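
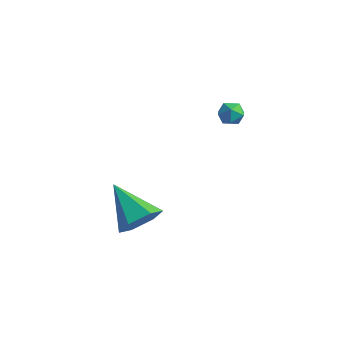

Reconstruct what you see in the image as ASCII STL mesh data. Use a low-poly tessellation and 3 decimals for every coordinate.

solid 
facet normal -0.923 0.146 0.356
outer loop
vertex 2.195 1.9 0.318
vertex 2.436 1.953 0.921
vertex 2.375 2.483 0.546
endloop
endfacet
facet normal -0.866 0.390 -0.313
outer loop
vertex 2.195 1.9 0.318
vertex 2.375 2.483 0.546
vertex 2.52 2.314 -0.066
endloop
endfacet
facet normal -0.667 -0.153 -0.729
outer loop
vertex 2.195 1.9 0.318
vertex 2.52 2.314 -0.066
vertex 2.67 1.68 -0.07
endloop
endfacet
facet normal -0.600 -0.733 -0.319
outer loop
vertex 2.195 1.9 0.318
vertex 2.67 1.68 -0.07
vertex 2.618 1.457 0.54
endloop
endfacet
facet normal -0.759 -0.548 0.351
outer loop
vertex 2.195 1.9 0.318
vertex 2.618 1.457 0.54
vertex 2.436 1.953 0.921
endloop
endfacet
facet normal -0.346 0.880 -0.325
outer loop
vertex 2.52 2.314 -0.066
vertex 2.375 2.483 0.546
vertex 2.962 2.623 0.3
endloop
endfacet
facet normal -0.439 0.485 0.756
outer loop
vertex 2.375 2.483 0.546
vertex 2.436 1.953 0.921
vertex 2.91 2.4 0.91
endloop
endfacet
facet normal -0.174 -0.639 0.749
outer loop
vertex 2.436 1.953 0.921
vertex 2.618 1.457 0.54
vertex 3.06 1.766 0.906
endloop
endfacet
facet normal 0.083 -0.938 -0.336
outer loop
vertex 2.618 1.457 0.54
vertex 2.67 1.68 -0.07
vertex 3.205 1.597 0.294
endloop
endfacet
facet normal -0.024 0.001 -1.000
outer loop
vertex 2.67 1.68 -0.07
vertex 2.52 2.314 -0.066
vertex 3.144 2.127 -0.081
endloop
endfacet
facet normal 0.600 0.733 0.319
outer loop
vertex 3.385 2.18 0.522
vertex 2.962 2.623 0.3
vertex 2.91 2.4 0.91
endloop
endfacet
facet normal 0.667 0.153 0.729
outer loop
vertex 3.385 2.18 0.522
vertex 2.91 2.4 0.91
vertex 3.06 1.766 0.906
endloop
endfacet
facet normal 0.866 -0.390 0.313
outer loop
vertex 3.385 2.18 0.522
vertex 3.06 1.766 0.906
vertex 3.205 1.597 0.294
endloop
endfacet
facet normal 0.923 -0.146 -0.356
outer loop
vertex 3.385 2.18 0.522
vertex 3.205 1.597 0.294
vertex 3.144 2.127 -0.081
endloop
endfacet
facet normal 0.759 0.548 -0.351
outer loop
vertex 3.385 2.18 0.522
vertex 3.144 2.127 -0.081
vertex 2.962 2.623 0.3
endloop
endfacet
facet normal -0.083 0.938 0.336
outer loop
vertex 2.91 2.4 0.91
vertex 2.962 2.623 0.3
vertex 2.375 2.483 0.546
endloop
endfacet
facet normal 0.024 -0.001 1.000
outer loop
vertex 3.06 1.766 0.906
vertex 2.91 2.4 0.91
vertex 2.436 1.953 0.921
endloop
endfacet
facet normal 0.346 -0.880 0.325
outer loop
vertex 3.205 1.597 0.294
vertex 3.06 1.766 0.906
vertex 2.618 1.457 0.54
endloop
endfacet
facet normal 0.439 -0.485 -0.756
outer loop
vertex 3.144 2.127 -0.081
vertex 3.205 1.597 0.294
vertex 2.67 1.68 -0.07
endloop
endfacet
facet normal 0.174 0.639 -0.749
outer loop
vertex 2.962 2.623 0.3
vertex 3.144 2.127 -0.081
vertex 2.52 2.314 -0.066
endloop
endfacet
facet normal 0.816 -0.068 -0.575
outer loop
vertex 3.645 -3.303 -2.582
vertex 3.059 -3.284 -3.416
vertex 3.411 -2.413 -3.02
endloop
endfacet
facet normal 0.186 0.473 0.861
outer loop
vertex 3.645 -3.303 -2.582
vertex 3.411 -2.413 -3.02
vertex 1.281 -3.136 -2.164
endloop
endfacet
facet normal 0.816 -0.068 -0.575
outer loop
vertex 3.411 -2.413 -3.02
vertex 3.059 -3.284 -3.416
vertex 2.825 -2.393 -3.854
endloop
endfacet
facet normal -0.244 0.950 0.194
outer loop
vertex 3.411 -2.413 -3.02
vertex 2.825 -2.393 -3.854
vertex 1.281 -3.136 -2.164
endloop
endfacet
facet normal 0.816 -0.068 -0.574
outer loop
vertex 2.825 -2.393 -3.854
vertex 3.059 -3.284 -3.416
vertex 2.473 -3.265 -4.251
endloop
endfacet
facet normal -0.737 0.503 -0.452
outer loop
vertex 2.825 -2.393 -3.854
vertex 2.473 -3.265 -4.251
vertex 1.281 -3.136 -2.164
endloop
endfacet
facet normal 0.816 -0.068 -0.574
outer loop
vertex 2.473 -3.265 -4.251
vertex 3.059 -3.284 -3.416
vertex 2.707 -4.156 -3.813
endloop
endfacet
facet normal -0.799 -0.421 -0.430
outer loop
vertex 2.473 -3.265 -4.251
vertex 2.707 -4.156 -3.813
vertex 1.281 -3.136 -2.164
endloop
endfacet
facet normal 0.816 -0.068 -0.574
outer loop
vertex 2.707 -4.156 -3.813
vertex 3.059 -3.284 -3.416
vertex 3.293 -4.175 -2.978
endloop
endfacet
facet normal -0.368 -0.899 0.238
outer loop
vertex 2.707 -4.156 -3.813
vertex 3.293 -4.175 -2.978
vertex 1.281 -3.136 -2.164
endloop
endfacet
facet normal 0.816 -0.068 -0.575
outer loop
vertex 3.293 -4.175 -2.978
vertex 3.059 -3.284 -3.416
vertex 3.645 -3.303 -2.582
endloop
endfacet
facet normal 0.124 -0.451 0.884
outer loop
vertex 3.293 -4.175 -2.978
vertex 3.645 -3.303 -2.582
vertex 1.281 -3.136 -2.164
endloop
endfacet

endsolid


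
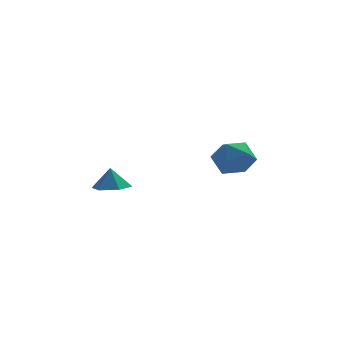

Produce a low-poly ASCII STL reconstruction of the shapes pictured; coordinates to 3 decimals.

solid 
facet normal 0.304 -0.245 0.921
outer loop
vertex 2.826 0.885 4.241
vertex 1.843 0.196 4.382
vertex 2.854 -0.281 3.922
endloop
endfacet
facet normal 0.862 -0.115 0.494
outer loop
vertex 2.826 0.885 4.241
vertex 2.854 -0.281 3.922
vertex 3.371 0.551 3.214
endloop
endfacet
facet normal 0.798 0.550 0.245
outer loop
vertex 2.826 0.885 4.241
vertex 3.371 0.551 3.214
vertex 2.68 1.543 3.237
endloop
endfacet
facet normal 0.202 0.832 0.516
outer loop
vertex 2.826 0.885 4.241
vertex 2.68 1.543 3.237
vertex 1.735 1.324 3.959
endloop
endfacet
facet normal -0.105 0.340 0.934
outer loop
vertex 2.826 0.885 4.241
vertex 1.735 1.324 3.959
vertex 1.843 0.196 4.382
endloop
endfacet
facet normal 0.825 -0.563 -0.059
outer loop
vertex 3.371 0.551 3.214
vertex 2.854 -0.281 3.922
vertex 2.725 -0.344 2.721
endloop
endfacet
facet normal -0.078 -0.773 0.630
outer loop
vertex 2.854 -0.281 3.922
vertex 1.843 0.196 4.382
vertex 1.78 -0.563 3.443
endloop
endfacet
facet normal -0.738 0.174 0.652
outer loop
vertex 1.843 0.196 4.382
vertex 1.735 1.324 3.959
vertex 1.089 0.429 3.466
endloop
endfacet
facet normal -0.244 0.970 -0.025
outer loop
vertex 1.735 1.324 3.959
vertex 2.68 1.543 3.237
vertex 1.606 1.261 2.758
endloop
endfacet
facet normal 0.722 0.514 -0.464
outer loop
vertex 2.68 1.543 3.237
vertex 3.371 0.551 3.214
vertex 2.617 0.784 2.298
endloop
endfacet
facet normal -0.202 -0.832 -0.516
outer loop
vertex 1.634 0.095 2.439
vertex 2.725 -0.344 2.721
vertex 1.78 -0.563 3.443
endloop
endfacet
facet normal -0.798 -0.550 -0.245
outer loop
vertex 1.634 0.095 2.439
vertex 1.78 -0.563 3.443
vertex 1.089 0.429 3.466
endloop
endfacet
facet normal -0.862 0.115 -0.494
outer loop
vertex 1.634 0.095 2.439
vertex 1.089 0.429 3.466
vertex 1.606 1.261 2.758
endloop
endfacet
facet normal -0.304 0.245 -0.921
outer loop
vertex 1.634 0.095 2.439
vertex 1.606 1.261 2.758
vertex 2.617 0.784 2.298
endloop
endfacet
facet normal 0.105 -0.340 -0.934
outer loop
vertex 1.634 0.095 2.439
vertex 2.617 0.784 2.298
vertex 2.725 -0.344 2.721
endloop
endfacet
facet normal 0.244 -0.970 0.025
outer loop
vertex 1.78 -0.563 3.443
vertex 2.725 -0.344 2.721
vertex 2.854 -0.281 3.922
endloop
endfacet
facet normal -0.722 -0.514 0.464
outer loop
vertex 1.089 0.429 3.466
vertex 1.78 -0.563 3.443
vertex 1.843 0.196 4.382
endloop
endfacet
facet normal -0.825 0.563 0.059
outer loop
vertex 1.606 1.261 2.758
vertex 1.089 0.429 3.466
vertex 1.735 1.324 3.959
endloop
endfacet
facet normal 0.078 0.773 -0.630
outer loop
vertex 2.617 0.784 2.298
vertex 1.606 1.261 2.758
vertex 2.68 1.543 3.237
endloop
endfacet
facet normal 0.738 -0.174 -0.652
outer loop
vertex 2.725 -0.344 2.721
vertex 2.617 0.784 2.298
vertex 3.371 0.551 3.214
endloop
endfacet
facet normal 0.063 -0.155 -0.986
outer loop
vertex -2.766 -2.957 2.78
vertex -3.713 -2.821 2.698
vertex -3.113 -2.076 2.619
endloop
endfacet
facet normal 0.724 0.389 0.569
outer loop
vertex -2.766 -2.957 2.78
vertex -3.113 -2.076 2.619
vertex -3.787 -2.639 3.862
endloop
endfacet
facet normal 0.062 -0.155 -0.986
outer loop
vertex -3.113 -2.076 2.619
vertex -3.713 -2.821 2.698
vertex -4.06 -1.941 2.538
endloop
endfacet
facet normal 0.088 0.889 0.450
outer loop
vertex -3.113 -2.076 2.619
vertex -4.06 -1.941 2.538
vertex -3.787 -2.639 3.862
endloop
endfacet
facet normal 0.062 -0.155 -0.986
outer loop
vertex -4.06 -1.941 2.538
vertex -3.713 -2.821 2.698
vertex -4.66 -2.686 2.617
endloop
endfacet
facet normal -0.672 0.589 0.449
outer loop
vertex -4.06 -1.941 2.538
vertex -4.66 -2.686 2.617
vertex -3.787 -2.639 3.862
endloop
endfacet
facet normal 0.062 -0.155 -0.986
outer loop
vertex -4.66 -2.686 2.617
vertex -3.713 -2.821 2.698
vertex -4.313 -3.567 2.777
endloop
endfacet
facet normal -0.797 -0.211 0.567
outer loop
vertex -4.66 -2.686 2.617
vertex -4.313 -3.567 2.777
vertex -3.787 -2.639 3.862
endloop
endfacet
facet normal 0.063 -0.155 -0.986
outer loop
vertex -4.313 -3.567 2.777
vertex -3.713 -2.821 2.698
vertex -3.366 -3.702 2.859
endloop
endfacet
facet normal -0.161 -0.710 0.685
outer loop
vertex -4.313 -3.567 2.777
vertex -3.366 -3.702 2.859
vertex -3.787 -2.639 3.862
endloop
endfacet
facet normal 0.063 -0.155 -0.986
outer loop
vertex -3.366 -3.702 2.859
vertex -3.713 -2.821 2.698
vertex -2.766 -2.957 2.78
endloop
endfacet
facet normal 0.600 -0.410 0.687
outer loop
vertex -3.366 -3.702 2.859
vertex -2.766 -2.957 2.78
vertex -3.787 -2.639 3.862
endloop
endfacet

endsolid


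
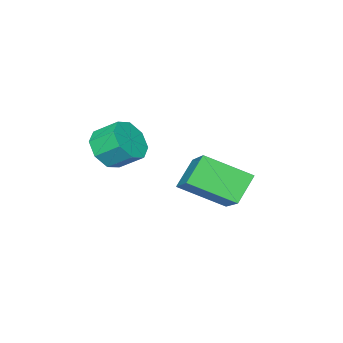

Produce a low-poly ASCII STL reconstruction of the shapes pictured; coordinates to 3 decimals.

solid 
facet normal -0.687 -0.063 0.724
outer loop
vertex -0.663 2.538 0.142
vertex -1.623 3.82 -0.656
vertex -1.635 1.162 -0.9
endloop
endfacet
facet normal 0.537 -0.717 0.446
outer loop
vertex -0.797 1.24 -1.784
vertex -0.663 2.538 0.142
vertex -1.635 1.162 -0.9
endloop
endfacet
facet normal -0.687 -0.063 0.724
outer loop
vertex -1.635 1.162 -0.9
vertex -1.623 3.82 -0.656
vertex -2.595 2.445 -1.698
endloop
endfacet
facet normal -0.491 -0.694 -0.526
outer loop
vertex -2.595 2.445 -1.698
vertex -0.797 1.24 -1.784
vertex -1.635 1.162 -0.9
endloop
endfacet
facet normal 0.490 0.695 0.526
outer loop
vertex -0.663 2.538 0.142
vertex -0.785 3.898 -1.54
vertex -1.623 3.82 -0.656
endloop
endfacet
facet normal 0.536 -0.717 0.446
outer loop
vertex 0.175 2.615 -0.742
vertex -0.663 2.538 0.142
vertex -0.797 1.24 -1.784
endloop
endfacet
facet normal 0.491 0.694 0.526
outer loop
vertex 0.175 2.615 -0.742
vertex -0.785 3.898 -1.54
vertex -0.663 2.538 0.142
endloop
endfacet
facet normal -0.537 0.717 -0.445
outer loop
vertex -1.623 3.82 -0.656
vertex -0.785 3.898 -1.54
vertex -2.595 2.445 -1.698
endloop
endfacet
facet normal -0.491 -0.695 -0.526
outer loop
vertex -1.757 2.522 -2.582
vertex -0.797 1.24 -1.784
vertex -2.595 2.445 -1.698
endloop
endfacet
facet normal -0.536 0.717 -0.446
outer loop
vertex -2.595 2.445 -1.698
vertex -0.785 3.898 -1.54
vertex -1.757 2.522 -2.582
endloop
endfacet
facet normal 0.687 0.063 -0.724
outer loop
vertex -1.757 2.522 -2.582
vertex 0.175 2.615 -0.742
vertex -0.797 1.24 -1.784
endloop
endfacet
facet normal 0.687 0.063 -0.724
outer loop
vertex -0.785 3.898 -1.54
vertex 0.175 2.615 -0.742
vertex -1.757 2.522 -2.582
endloop
endfacet
facet normal 0.323 -0.753 -0.573
outer loop
vertex 0.697 -0.346 -0.902
vertex 0.218 -0.882 -0.468
vertex 0.108 -0.408 -1.153
endloop
endfacet
facet normal 0.239 0.650 -0.721
outer loop
vertex 0.697 -0.346 -0.902
vertex 0.108 -0.408 -1.153
vertex 0.36 0.438 -0.307
endloop
endfacet
facet normal 0.238 0.650 -0.721
outer loop
vertex 0.36 0.438 -0.307
vertex 0.108 -0.408 -1.153
vertex -0.229 0.375 -0.558
endloop
endfacet
facet normal -0.324 0.753 0.572
outer loop
vertex 0.36 0.438 -0.307
vertex -0.229 0.375 -0.558
vertex -0.118 -0.098 0.128
endloop
endfacet
facet normal 0.325 -0.753 -0.573
outer loop
vertex 0.108 -0.408 -1.153
vertex 0.218 -0.882 -0.468
vertex -0.416 -0.749 -1.002
endloop
endfacet
facet normal -0.480 0.390 -0.786
outer loop
vertex 0.108 -0.408 -1.153
vertex -0.416 -0.749 -1.002
vertex -0.229 0.375 -0.558
endloop
endfacet
facet normal -0.480 0.390 -0.786
outer loop
vertex -0.229 0.375 -0.558
vertex -0.416 -0.749 -1.002
vertex -0.753 0.035 -0.407
endloop
endfacet
facet normal -0.324 0.754 0.572
outer loop
vertex -0.229 0.375 -0.558
vertex -0.753 0.035 -0.407
vertex -0.118 -0.098 0.128
endloop
endfacet
facet normal 0.324 -0.754 -0.572
outer loop
vertex -0.416 -0.749 -1.002
vertex 0.218 -0.882 -0.468
vertex -0.569 -1.167 -0.538
endloop
endfacet
facet normal -0.916 -0.098 -0.390
outer loop
vertex -0.416 -0.749 -1.002
vertex -0.569 -1.167 -0.538
vertex -0.753 0.035 -0.407
endloop
endfacet
facet normal -0.916 -0.098 -0.388
outer loop
vertex -0.753 0.035 -0.407
vertex -0.569 -1.167 -0.538
vertex -0.905 -0.383 0.057
endloop
endfacet
facet normal -0.324 0.753 0.572
outer loop
vertex -0.753 0.035 -0.407
vertex -0.905 -0.383 0.057
vertex -0.118 -0.098 0.128
endloop
endfacet
facet normal 0.324 -0.753 -0.572
outer loop
vertex -0.569 -1.167 -0.538
vertex 0.218 -0.882 -0.468
vertex -0.26 -1.418 -0.033
endloop
endfacet
facet normal -0.815 -0.529 0.236
outer loop
vertex -0.569 -1.167 -0.538
vertex -0.26 -1.418 -0.033
vertex -0.905 -0.383 0.057
endloop
endfacet
facet normal -0.816 -0.529 0.235
outer loop
vertex -0.905 -0.383 0.057
vertex -0.26 -1.418 -0.033
vertex -0.597 -0.634 0.562
endloop
endfacet
facet normal -0.324 0.753 0.572
outer loop
vertex -0.905 -0.383 0.057
vertex -0.597 -0.634 0.562
vertex -0.118 -0.098 0.128
endloop
endfacet
facet normal 0.324 -0.753 -0.572
outer loop
vertex -0.26 -1.418 -0.033
vertex 0.218 -0.882 -0.468
vertex 0.329 -1.355 0.218
endloop
endfacet
facet normal -0.238 -0.650 0.722
outer loop
vertex -0.26 -1.418 -0.033
vertex 0.329 -1.355 0.218
vertex -0.597 -0.634 0.562
endloop
endfacet
facet normal -0.239 -0.651 0.721
outer loop
vertex -0.597 -0.634 0.562
vertex 0.329 -1.355 0.218
vertex -0.008 -0.572 0.813
endloop
endfacet
facet normal -0.323 0.753 0.573
outer loop
vertex -0.597 -0.634 0.562
vertex -0.008 -0.572 0.813
vertex -0.118 -0.098 0.128
endloop
endfacet
facet normal 0.324 -0.754 -0.572
outer loop
vertex 0.329 -1.355 0.218
vertex 0.218 -0.882 -0.468
vertex 0.853 -1.015 0.067
endloop
endfacet
facet normal 0.480 -0.391 0.786
outer loop
vertex 0.329 -1.355 0.218
vertex 0.853 -1.015 0.067
vertex -0.008 -0.572 0.813
endloop
endfacet
facet normal 0.480 -0.390 0.786
outer loop
vertex -0.008 -0.572 0.813
vertex 0.853 -1.015 0.067
vertex 0.516 -0.231 0.662
endloop
endfacet
facet normal -0.325 0.753 0.573
outer loop
vertex -0.008 -0.572 0.813
vertex 0.516 -0.231 0.662
vertex -0.118 -0.098 0.128
endloop
endfacet
facet normal 0.324 -0.753 -0.572
outer loop
vertex 0.853 -1.015 0.067
vertex 0.218 -0.882 -0.468
vertex 1.005 -0.597 -0.397
endloop
endfacet
facet normal 0.916 0.099 0.389
outer loop
vertex 0.853 -1.015 0.067
vertex 1.005 -0.597 -0.397
vertex 0.516 -0.231 0.662
endloop
endfacet
facet normal 0.916 0.097 0.389
outer loop
vertex 0.516 -0.231 0.662
vertex 1.005 -0.597 -0.397
vertex 0.669 0.187 0.198
endloop
endfacet
facet normal -0.324 0.754 0.572
outer loop
vertex 0.516 -0.231 0.662
vertex 0.669 0.187 0.198
vertex -0.118 -0.098 0.128
endloop
endfacet
facet normal 0.324 -0.753 -0.572
outer loop
vertex 1.005 -0.597 -0.397
vertex 0.218 -0.882 -0.468
vertex 0.697 -0.346 -0.902
endloop
endfacet
facet normal 0.816 0.528 -0.235
outer loop
vertex 1.005 -0.597 -0.397
vertex 0.697 -0.346 -0.902
vertex 0.669 0.187 0.198
endloop
endfacet
facet normal 0.815 0.529 -0.236
outer loop
vertex 0.669 0.187 0.198
vertex 0.697 -0.346 -0.902
vertex 0.36 0.438 -0.307
endloop
endfacet
facet normal -0.324 0.753 0.572
outer loop
vertex 0.669 0.187 0.198
vertex 0.36 0.438 -0.307
vertex -0.118 -0.098 0.128
endloop
endfacet

endsolid


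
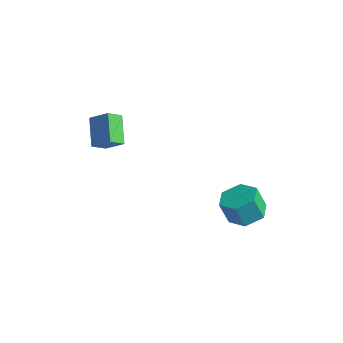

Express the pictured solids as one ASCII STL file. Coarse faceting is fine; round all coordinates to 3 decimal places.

solid 
facet normal -0.764 -0.308 -0.567
outer loop
vertex -2.121 -1.3 3.073
vertex -3.274 -0.452 4.164
vertex -2.038 -0.449 2.499
endloop
endfacet
facet normal 0.641 -0.471 -0.606
outer loop
vertex -1.046 -0.048 3.236
vertex -2.121 -1.3 3.073
vertex -2.038 -0.449 2.499
endloop
endfacet
facet normal -0.763 -0.309 -0.567
outer loop
vertex -2.038 -0.449 2.499
vertex -3.274 -0.452 4.164
vertex -3.192 0.399 3.59
endloop
endfacet
facet normal 0.080 0.826 -0.557
outer loop
vertex -3.192 0.399 3.59
vertex -1.046 -0.048 3.236
vertex -2.038 -0.449 2.499
endloop
endfacet
facet normal -0.080 -0.826 0.558
outer loop
vertex -2.121 -1.3 3.073
vertex -2.282 -0.051 4.901
vertex -3.274 -0.452 4.164
endloop
endfacet
facet normal 0.640 -0.471 -0.607
outer loop
vertex -1.128 -0.899 3.81
vertex -2.121 -1.3 3.073
vertex -1.046 -0.048 3.236
endloop
endfacet
facet normal -0.080 -0.826 0.558
outer loop
vertex -1.128 -0.899 3.81
vertex -2.282 -0.051 4.901
vertex -2.121 -1.3 3.073
endloop
endfacet
facet normal -0.641 0.471 0.606
outer loop
vertex -3.274 -0.452 4.164
vertex -2.282 -0.051 4.901
vertex -3.192 0.399 3.59
endloop
endfacet
facet normal 0.080 0.826 -0.558
outer loop
vertex -2.199 0.8 4.327
vertex -1.046 -0.048 3.236
vertex -3.192 0.399 3.59
endloop
endfacet
facet normal -0.640 0.471 0.606
outer loop
vertex -3.192 0.399 3.59
vertex -2.282 -0.051 4.901
vertex -2.199 0.8 4.327
endloop
endfacet
facet normal 0.764 0.309 0.567
outer loop
vertex -2.199 0.8 4.327
vertex -1.128 -0.899 3.81
vertex -1.046 -0.048 3.236
endloop
endfacet
facet normal 0.763 0.308 0.568
outer loop
vertex -2.282 -0.051 4.901
vertex -1.128 -0.899 3.81
vertex -2.199 0.8 4.327
endloop
endfacet
facet normal 0.220 0.270 -0.938
outer loop
vertex 5.168 3.76 -0.841
vertex 4.131 3.638 -1.119
vertex 4.486 4.594 -0.761
endloop
endfacet
facet normal 0.744 0.576 0.340
outer loop
vertex 5.168 3.76 -0.841
vertex 4.486 4.594 -0.761
vertex 4.845 3.363 0.537
endloop
endfacet
facet normal 0.744 0.576 0.340
outer loop
vertex 4.845 3.363 0.537
vertex 4.486 4.594 -0.761
vertex 4.163 4.197 0.617
endloop
endfacet
facet normal -0.220 -0.270 0.937
outer loop
vertex 4.845 3.363 0.537
vertex 4.163 4.197 0.617
vertex 3.809 3.242 0.259
endloop
endfacet
facet normal 0.220 0.270 -0.938
outer loop
vertex 4.486 4.594 -0.761
vertex 4.131 3.638 -1.119
vertex 3.449 4.472 -1.039
endloop
endfacet
facet normal -0.175 0.956 0.234
outer loop
vertex 4.486 4.594 -0.761
vertex 3.449 4.472 -1.039
vertex 4.163 4.197 0.617
endloop
endfacet
facet normal -0.175 0.956 0.234
outer loop
vertex 4.163 4.197 0.617
vertex 3.449 4.472 -1.039
vertex 3.127 4.075 0.34
endloop
endfacet
facet normal -0.219 -0.270 0.938
outer loop
vertex 4.163 4.197 0.617
vertex 3.127 4.075 0.34
vertex 3.809 3.242 0.259
endloop
endfacet
facet normal 0.220 0.270 -0.937
outer loop
vertex 3.449 4.472 -1.039
vertex 4.131 3.638 -1.119
vertex 3.095 3.517 -1.397
endloop
endfacet
facet normal -0.919 0.380 -0.105
outer loop
vertex 3.449 4.472 -1.039
vertex 3.095 3.517 -1.397
vertex 3.127 4.075 0.34
endloop
endfacet
facet normal -0.918 0.381 -0.106
outer loop
vertex 3.127 4.075 0.34
vertex 3.095 3.517 -1.397
vertex 2.772 3.12 -0.019
endloop
endfacet
facet normal -0.219 -0.271 0.937
outer loop
vertex 3.127 4.075 0.34
vertex 2.772 3.12 -0.019
vertex 3.809 3.242 0.259
endloop
endfacet
facet normal 0.220 0.270 -0.937
outer loop
vertex 3.095 3.517 -1.397
vertex 4.131 3.638 -1.119
vertex 3.777 2.683 -1.477
endloop
endfacet
facet normal -0.744 -0.576 -0.340
outer loop
vertex 3.095 3.517 -1.397
vertex 3.777 2.683 -1.477
vertex 2.772 3.12 -0.019
endloop
endfacet
facet normal -0.744 -0.576 -0.340
outer loop
vertex 2.772 3.12 -0.019
vertex 3.777 2.683 -1.477
vertex 3.454 2.286 -0.099
endloop
endfacet
facet normal -0.220 -0.270 0.938
outer loop
vertex 2.772 3.12 -0.019
vertex 3.454 2.286 -0.099
vertex 3.809 3.242 0.259
endloop
endfacet
facet normal 0.219 0.270 -0.938
outer loop
vertex 3.777 2.683 -1.477
vertex 4.131 3.638 -1.119
vertex 4.813 2.805 -1.2
endloop
endfacet
facet normal 0.175 -0.956 -0.234
outer loop
vertex 3.777 2.683 -1.477
vertex 4.813 2.805 -1.2
vertex 3.454 2.286 -0.099
endloop
endfacet
facet normal 0.175 -0.956 -0.234
outer loop
vertex 3.454 2.286 -0.099
vertex 4.813 2.805 -1.2
vertex 4.491 2.408 0.179
endloop
endfacet
facet normal -0.220 -0.270 0.938
outer loop
vertex 3.454 2.286 -0.099
vertex 4.491 2.408 0.179
vertex 3.809 3.242 0.259
endloop
endfacet
facet normal 0.219 0.271 -0.937
outer loop
vertex 4.813 2.805 -1.2
vertex 4.131 3.638 -1.119
vertex 5.168 3.76 -0.841
endloop
endfacet
facet normal 0.919 -0.381 0.105
outer loop
vertex 4.813 2.805 -1.2
vertex 5.168 3.76 -0.841
vertex 4.491 2.408 0.179
endloop
endfacet
facet normal 0.919 -0.380 0.106
outer loop
vertex 4.491 2.408 0.179
vertex 5.168 3.76 -0.841
vertex 4.845 3.363 0.537
endloop
endfacet
facet normal -0.220 -0.270 0.937
outer loop
vertex 4.491 2.408 0.179
vertex 4.845 3.363 0.537
vertex 3.809 3.242 0.259
endloop
endfacet

endsolid


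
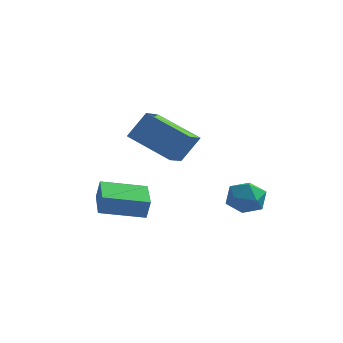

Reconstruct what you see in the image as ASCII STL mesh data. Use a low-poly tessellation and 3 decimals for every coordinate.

solid 
facet normal -0.992 0.117 0.047
outer loop
vertex 2.489 -0.571 -2.296
vertex 2.383 -1.399 -2.464
vertex 2.453 -1.133 -1.658
endloop
endfacet
facet normal -0.660 0.582 0.476
outer loop
vertex 2.489 -0.571 -2.296
vertex 2.453 -1.133 -1.658
vertex 3.025 -0.502 -1.637
endloop
endfacet
facet normal -0.217 0.973 0.075
outer loop
vertex 2.489 -0.571 -2.296
vertex 3.025 -0.502 -1.637
vertex 3.307 -0.378 -2.431
endloop
endfacet
facet normal -0.276 0.751 -0.600
outer loop
vertex 2.489 -0.571 -2.296
vertex 3.307 -0.378 -2.431
vertex 2.911 -0.932 -2.942
endloop
endfacet
facet normal -0.755 0.222 -0.617
outer loop
vertex 2.489 -0.571 -2.296
vertex 2.911 -0.932 -2.942
vertex 2.383 -1.399 -2.464
endloop
endfacet
facet normal -0.266 0.210 0.941
outer loop
vertex 3.025 -0.502 -1.637
vertex 2.453 -1.133 -1.658
vertex 3.249 -1.288 -1.398
endloop
endfacet
facet normal -0.803 -0.541 0.248
outer loop
vertex 2.453 -1.133 -1.658
vertex 2.383 -1.399 -2.464
vertex 2.853 -1.842 -1.909
endloop
endfacet
facet normal -0.421 -0.372 -0.828
outer loop
vertex 2.383 -1.399 -2.464
vertex 2.911 -0.932 -2.942
vertex 3.135 -1.718 -2.703
endloop
endfacet
facet normal 0.355 0.484 -0.800
outer loop
vertex 2.911 -0.932 -2.942
vertex 3.307 -0.378 -2.431
vertex 3.707 -1.087 -2.682
endloop
endfacet
facet normal 0.451 0.844 0.292
outer loop
vertex 3.307 -0.378 -2.431
vertex 3.025 -0.502 -1.637
vertex 3.777 -0.821 -1.876
endloop
endfacet
facet normal 0.276 -0.751 0.600
outer loop
vertex 3.671 -1.649 -2.044
vertex 3.249 -1.288 -1.398
vertex 2.853 -1.842 -1.909
endloop
endfacet
facet normal 0.217 -0.973 -0.075
outer loop
vertex 3.671 -1.649 -2.044
vertex 2.853 -1.842 -1.909
vertex 3.135 -1.718 -2.703
endloop
endfacet
facet normal 0.660 -0.582 -0.476
outer loop
vertex 3.671 -1.649 -2.044
vertex 3.135 -1.718 -2.703
vertex 3.707 -1.087 -2.682
endloop
endfacet
facet normal 0.992 -0.117 -0.047
outer loop
vertex 3.671 -1.649 -2.044
vertex 3.707 -1.087 -2.682
vertex 3.777 -0.821 -1.876
endloop
endfacet
facet normal 0.755 -0.222 0.617
outer loop
vertex 3.671 -1.649 -2.044
vertex 3.777 -0.821 -1.876
vertex 3.249 -1.288 -1.398
endloop
endfacet
facet normal -0.355 -0.484 0.800
outer loop
vertex 2.853 -1.842 -1.909
vertex 3.249 -1.288 -1.398
vertex 2.453 -1.133 -1.658
endloop
endfacet
facet normal -0.451 -0.844 -0.292
outer loop
vertex 3.135 -1.718 -2.703
vertex 2.853 -1.842 -1.909
vertex 2.383 -1.399 -2.464
endloop
endfacet
facet normal 0.266 -0.210 -0.941
outer loop
vertex 3.707 -1.087 -2.682
vertex 3.135 -1.718 -2.703
vertex 2.911 -0.932 -2.942
endloop
endfacet
facet normal 0.803 0.541 -0.248
outer loop
vertex 3.777 -0.821 -1.876
vertex 3.707 -1.087 -2.682
vertex 3.307 -0.378 -2.431
endloop
endfacet
facet normal 0.421 0.372 0.828
outer loop
vertex 3.249 -1.288 -1.398
vertex 3.777 -0.821 -1.876
vertex 3.025 -0.502 -1.637
endloop
endfacet
facet normal -0.455 -0.315 -0.832
outer loop
vertex -1.29 -2.018 0.752
vertex -1.274 -0.843 0.298
vertex 0.543 -2.379 -0.114
endloop
endfacet
facet normal -0.014 -0.933 0.360
outer loop
vertex 1.154 -1.957 1.002
vertex -1.29 -2.018 0.752
vertex 0.543 -2.379 -0.114
endloop
endfacet
facet normal -0.455 -0.315 -0.833
outer loop
vertex 0.543 -2.379 -0.114
vertex -1.274 -0.843 0.298
vertex 0.56 -1.204 -0.568
endloop
endfacet
facet normal 0.890 -0.176 -0.421
outer loop
vertex 0.56 -1.204 -0.568
vertex 1.154 -1.957 1.002
vertex 0.543 -2.379 -0.114
endloop
endfacet
facet normal -0.890 0.175 0.421
outer loop
vertex -1.29 -2.018 0.752
vertex -0.663 -0.421 1.414
vertex -1.274 -0.843 0.298
endloop
endfacet
facet normal -0.014 -0.933 0.360
outer loop
vertex -0.68 -1.596 1.868
vertex -1.29 -2.018 0.752
vertex 1.154 -1.957 1.002
endloop
endfacet
facet normal -0.890 0.175 0.420
outer loop
vertex -0.68 -1.596 1.868
vertex -0.663 -0.421 1.414
vertex -1.29 -2.018 0.752
endloop
endfacet
facet normal 0.014 0.933 -0.360
outer loop
vertex -1.274 -0.843 0.298
vertex -0.663 -0.421 1.414
vertex 0.56 -1.204 -0.568
endloop
endfacet
facet normal 0.890 -0.175 -0.421
outer loop
vertex 1.17 -0.782 0.548
vertex 1.154 -1.957 1.002
vertex 0.56 -1.204 -0.568
endloop
endfacet
facet normal 0.014 0.933 -0.360
outer loop
vertex 0.56 -1.204 -0.568
vertex -0.663 -0.421 1.414
vertex 1.17 -0.782 0.548
endloop
endfacet
facet normal 0.455 0.316 0.833
outer loop
vertex 1.17 -0.782 0.548
vertex -0.68 -1.596 1.868
vertex 1.154 -1.957 1.002
endloop
endfacet
facet normal 0.455 0.315 0.833
outer loop
vertex -0.663 -0.421 1.414
vertex -0.68 -1.596 1.868
vertex 1.17 -0.782 0.548
endloop
endfacet
facet normal -0.879 -0.439 0.184
outer loop
vertex -1.548 -3.864 -1.751
vertex -2.22 -2.436 -1.556
vertex -1.732 -3.839 -2.571
endloop
endfacet
facet normal 0.423 -0.898 -0.122
outer loop
vertex -0.14 -3.044 -2.904
vertex -1.548 -3.864 -1.751
vertex -1.732 -3.839 -2.571
endloop
endfacet
facet normal -0.879 -0.439 0.184
outer loop
vertex -1.732 -3.839 -2.571
vertex -2.22 -2.436 -1.556
vertex -2.404 -2.411 -2.376
endloop
endfacet
facet normal -0.219 0.030 -0.975
outer loop
vertex -2.404 -2.411 -2.376
vertex -0.14 -3.044 -2.904
vertex -1.732 -3.839 -2.571
endloop
endfacet
facet normal 0.219 -0.030 0.975
outer loop
vertex -1.548 -3.864 -1.751
vertex -0.628 -1.641 -1.889
vertex -2.22 -2.436 -1.556
endloop
endfacet
facet normal 0.423 -0.898 -0.122
outer loop
vertex 0.044 -3.069 -2.084
vertex -1.548 -3.864 -1.751
vertex -0.14 -3.044 -2.904
endloop
endfacet
facet normal 0.219 -0.030 0.975
outer loop
vertex 0.044 -3.069 -2.084
vertex -0.628 -1.641 -1.889
vertex -1.548 -3.864 -1.751
endloop
endfacet
facet normal -0.423 0.898 0.122
outer loop
vertex -2.22 -2.436 -1.556
vertex -0.628 -1.641 -1.889
vertex -2.404 -2.411 -2.376
endloop
endfacet
facet normal -0.219 0.030 -0.975
outer loop
vertex -0.812 -1.616 -2.709
vertex -0.14 -3.044 -2.904
vertex -2.404 -2.411 -2.376
endloop
endfacet
facet normal -0.423 0.898 0.122
outer loop
vertex -2.404 -2.411 -2.376
vertex -0.628 -1.641 -1.889
vertex -0.812 -1.616 -2.709
endloop
endfacet
facet normal 0.879 0.439 -0.184
outer loop
vertex -0.812 -1.616 -2.709
vertex 0.044 -3.069 -2.084
vertex -0.14 -3.044 -2.904
endloop
endfacet
facet normal 0.879 0.439 -0.184
outer loop
vertex -0.628 -1.641 -1.889
vertex 0.044 -3.069 -2.084
vertex -0.812 -1.616 -2.709
endloop
endfacet

endsolid


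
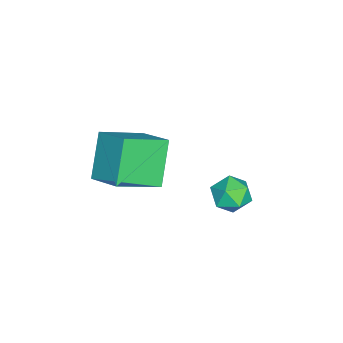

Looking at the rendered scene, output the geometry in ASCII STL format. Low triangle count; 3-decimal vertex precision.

solid 
facet normal -0.620 -0.029 0.784
outer loop
vertex 1.707 -1.448 -1.435
vertex 2.364 -0.486 -0.88
vertex 0.752 -0.382 -2.15
endloop
endfacet
facet normal -0.509 -0.745 -0.431
outer loop
vertex 1.756 -0.334 -3.42
vertex 1.707 -1.448 -1.435
vertex 0.752 -0.382 -2.15
endloop
endfacet
facet normal -0.620 -0.030 0.784
outer loop
vertex 0.752 -0.382 -2.15
vertex 2.364 -0.486 -0.88
vertex 1.408 0.579 -1.595
endloop
endfacet
facet normal -0.597 0.666 -0.447
outer loop
vertex 1.408 0.579 -1.595
vertex 1.756 -0.334 -3.42
vertex 0.752 -0.382 -2.15
endloop
endfacet
facet normal 0.597 -0.666 0.447
outer loop
vertex 1.707 -1.448 -1.435
vertex 3.368 -0.438 -2.15
vertex 2.364 -0.486 -0.88
endloop
endfacet
facet normal -0.508 -0.746 -0.431
outer loop
vertex 2.712 -1.399 -2.705
vertex 1.707 -1.448 -1.435
vertex 1.756 -0.334 -3.42
endloop
endfacet
facet normal 0.597 -0.666 0.447
outer loop
vertex 2.712 -1.399 -2.705
vertex 3.368 -0.438 -2.15
vertex 1.707 -1.448 -1.435
endloop
endfacet
facet normal 0.509 0.746 0.430
outer loop
vertex 2.364 -0.486 -0.88
vertex 3.368 -0.438 -2.15
vertex 1.408 0.579 -1.595
endloop
endfacet
facet normal -0.597 0.666 -0.447
outer loop
vertex 2.413 0.628 -2.865
vertex 1.756 -0.334 -3.42
vertex 1.408 0.579 -1.595
endloop
endfacet
facet normal 0.509 0.745 0.431
outer loop
vertex 1.408 0.579 -1.595
vertex 3.368 -0.438 -2.15
vertex 2.413 0.628 -2.865
endloop
endfacet
facet normal 0.620 0.029 -0.784
outer loop
vertex 2.413 0.628 -2.865
vertex 2.712 -1.399 -2.705
vertex 1.756 -0.334 -3.42
endloop
endfacet
facet normal 0.620 0.030 -0.784
outer loop
vertex 3.368 -0.438 -2.15
vertex 2.712 -1.399 -2.705
vertex 2.413 0.628 -2.865
endloop
endfacet
facet normal -0.552 0.410 0.726
outer loop
vertex 2.251 3.072 -2.089
vertex 2.523 2.648 -1.643
vertex 2.812 3.244 -1.76
endloop
endfacet
facet normal -0.402 0.889 0.221
outer loop
vertex 2.251 3.072 -2.089
vertex 2.812 3.244 -1.76
vertex 2.752 3.38 -2.416
endloop
endfacet
facet normal -0.655 0.641 -0.400
outer loop
vertex 2.251 3.072 -2.089
vertex 2.752 3.38 -2.416
vertex 2.427 2.867 -2.706
endloop
endfacet
facet normal -0.961 0.007 -0.277
outer loop
vertex 2.251 3.072 -2.089
vertex 2.427 2.867 -2.706
vertex 2.286 2.414 -2.228
endloop
endfacet
facet normal -0.898 -0.136 0.418
outer loop
vertex 2.251 3.072 -2.089
vertex 2.286 2.414 -2.228
vertex 2.523 2.648 -1.643
endloop
endfacet
facet normal 0.307 0.937 0.166
outer loop
vertex 2.752 3.38 -2.416
vertex 2.812 3.244 -1.76
vertex 3.334 3.146 -2.172
endloop
endfacet
facet normal 0.064 0.162 0.985
outer loop
vertex 2.812 3.244 -1.76
vertex 2.523 2.648 -1.643
vertex 3.193 2.693 -1.694
endloop
endfacet
facet normal -0.494 -0.720 0.488
outer loop
vertex 2.523 2.648 -1.643
vertex 2.286 2.414 -2.228
vertex 2.868 2.18 -1.984
endloop
endfacet
facet normal -0.595 -0.488 -0.638
outer loop
vertex 2.286 2.414 -2.228
vertex 2.427 2.867 -2.706
vertex 2.808 2.316 -2.64
endloop
endfacet
facet normal -0.100 0.537 -0.838
outer loop
vertex 2.427 2.867 -2.706
vertex 2.752 3.38 -2.416
vertex 3.097 2.912 -2.757
endloop
endfacet
facet normal 0.961 -0.007 0.277
outer loop
vertex 3.369 2.488 -2.311
vertex 3.334 3.146 -2.172
vertex 3.193 2.693 -1.694
endloop
endfacet
facet normal 0.655 -0.641 0.400
outer loop
vertex 3.369 2.488 -2.311
vertex 3.193 2.693 -1.694
vertex 2.868 2.18 -1.984
endloop
endfacet
facet normal 0.402 -0.889 -0.221
outer loop
vertex 3.369 2.488 -2.311
vertex 2.868 2.18 -1.984
vertex 2.808 2.316 -2.64
endloop
endfacet
facet normal 0.552 -0.410 -0.726
outer loop
vertex 3.369 2.488 -2.311
vertex 2.808 2.316 -2.64
vertex 3.097 2.912 -2.757
endloop
endfacet
facet normal 0.898 0.136 -0.418
outer loop
vertex 3.369 2.488 -2.311
vertex 3.097 2.912 -2.757
vertex 3.334 3.146 -2.172
endloop
endfacet
facet normal 0.595 0.488 0.638
outer loop
vertex 3.193 2.693 -1.694
vertex 3.334 3.146 -2.172
vertex 2.812 3.244 -1.76
endloop
endfacet
facet normal 0.100 -0.537 0.838
outer loop
vertex 2.868 2.18 -1.984
vertex 3.193 2.693 -1.694
vertex 2.523 2.648 -1.643
endloop
endfacet
facet normal -0.307 -0.937 -0.166
outer loop
vertex 2.808 2.316 -2.64
vertex 2.868 2.18 -1.984
vertex 2.286 2.414 -2.228
endloop
endfacet
facet normal -0.064 -0.162 -0.985
outer loop
vertex 3.097 2.912 -2.757
vertex 2.808 2.316 -2.64
vertex 2.427 2.867 -2.706
endloop
endfacet
facet normal 0.494 0.720 -0.488
outer loop
vertex 3.334 3.146 -2.172
vertex 3.097 2.912 -2.757
vertex 2.752 3.38 -2.416
endloop
endfacet

endsolid


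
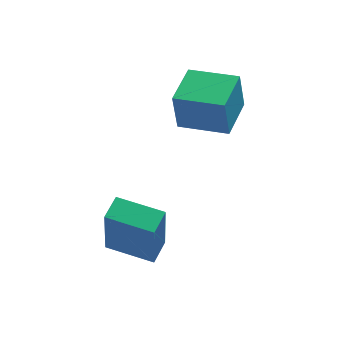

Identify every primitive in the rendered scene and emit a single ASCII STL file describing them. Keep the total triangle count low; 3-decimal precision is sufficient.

solid 
facet normal -0.850 0.520 0.089
outer loop
vertex -2.246 -4.046 0.664
vertex -1.788 -3.326 0.83
vertex -2.192 -3.603 -1.408
endloop
endfacet
facet normal -0.526 -0.829 -0.191
outer loop
vertex -0.832 -4.434 -1.55
vertex -2.246 -4.046 0.664
vertex -2.192 -3.603 -1.408
endloop
endfacet
facet normal -0.849 0.520 0.089
outer loop
vertex -2.192 -3.603 -1.408
vertex -1.788 -3.326 0.83
vertex -1.733 -2.882 -1.242
endloop
endfacet
facet normal 0.026 0.209 -0.978
outer loop
vertex -1.733 -2.882 -1.242
vertex -0.832 -4.434 -1.55
vertex -2.192 -3.603 -1.408
endloop
endfacet
facet normal -0.026 -0.209 0.978
outer loop
vertex -2.246 -4.046 0.664
vertex -0.428 -4.157 0.688
vertex -1.788 -3.326 0.83
endloop
endfacet
facet normal -0.527 -0.828 -0.191
outer loop
vertex -0.887 -4.878 0.522
vertex -2.246 -4.046 0.664
vertex -0.832 -4.434 -1.55
endloop
endfacet
facet normal -0.026 -0.209 0.978
outer loop
vertex -0.887 -4.878 0.522
vertex -0.428 -4.157 0.688
vertex -2.246 -4.046 0.664
endloop
endfacet
facet normal 0.526 0.828 0.192
outer loop
vertex -1.788 -3.326 0.83
vertex -0.428 -4.157 0.688
vertex -1.733 -2.882 -1.242
endloop
endfacet
facet normal 0.026 0.209 -0.978
outer loop
vertex -0.374 -3.714 -1.384
vertex -0.832 -4.434 -1.55
vertex -1.733 -2.882 -1.242
endloop
endfacet
facet normal 0.527 0.828 0.191
outer loop
vertex -1.733 -2.882 -1.242
vertex -0.428 -4.157 0.688
vertex -0.374 -3.714 -1.384
endloop
endfacet
facet normal 0.850 -0.520 -0.089
outer loop
vertex -0.374 -3.714 -1.384
vertex -0.887 -4.878 0.522
vertex -0.832 -4.434 -1.55
endloop
endfacet
facet normal 0.849 -0.520 -0.089
outer loop
vertex -0.428 -4.157 0.688
vertex -0.887 -4.878 0.522
vertex -0.374 -3.714 -1.384
endloop
endfacet
facet normal -0.869 0.485 -0.102
outer loop
vertex 0.308 -1.11 3.224
vertex 1.051 0.237 3.296
vertex 0.469 -1.122 1.793
endloop
endfacet
facet normal -0.483 -0.875 -0.047
outer loop
vertex 1.929 -1.937 1.964
vertex 0.308 -1.11 3.224
vertex 0.469 -1.122 1.793
endloop
endfacet
facet normal -0.869 0.485 -0.102
outer loop
vertex 0.469 -1.122 1.793
vertex 1.051 0.237 3.296
vertex 1.212 0.225 1.865
endloop
endfacet
facet normal 0.112 -0.008 -0.994
outer loop
vertex 1.212 0.225 1.865
vertex 1.929 -1.937 1.964
vertex 0.469 -1.122 1.793
endloop
endfacet
facet normal -0.112 0.008 0.994
outer loop
vertex 0.308 -1.11 3.224
vertex 2.511 -0.578 3.467
vertex 1.051 0.237 3.296
endloop
endfacet
facet normal -0.483 -0.875 -0.047
outer loop
vertex 1.768 -1.925 3.395
vertex 0.308 -1.11 3.224
vertex 1.929 -1.937 1.964
endloop
endfacet
facet normal -0.112 0.008 0.994
outer loop
vertex 1.768 -1.925 3.395
vertex 2.511 -0.578 3.467
vertex 0.308 -1.11 3.224
endloop
endfacet
facet normal 0.483 0.875 0.047
outer loop
vertex 1.051 0.237 3.296
vertex 2.511 -0.578 3.467
vertex 1.212 0.225 1.865
endloop
endfacet
facet normal 0.112 -0.008 -0.994
outer loop
vertex 2.672 -0.59 2.036
vertex 1.929 -1.937 1.964
vertex 1.212 0.225 1.865
endloop
endfacet
facet normal 0.483 0.875 0.047
outer loop
vertex 1.212 0.225 1.865
vertex 2.511 -0.578 3.467
vertex 2.672 -0.59 2.036
endloop
endfacet
facet normal 0.869 -0.485 0.102
outer loop
vertex 2.672 -0.59 2.036
vertex 1.768 -1.925 3.395
vertex 1.929 -1.937 1.964
endloop
endfacet
facet normal 0.869 -0.485 0.102
outer loop
vertex 2.511 -0.578 3.467
vertex 1.768 -1.925 3.395
vertex 2.672 -0.59 2.036
endloop
endfacet

endsolid


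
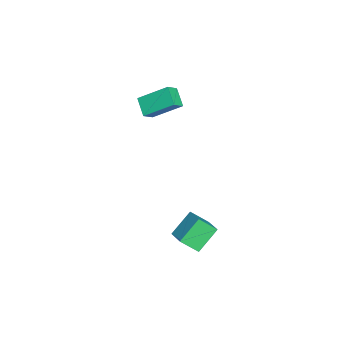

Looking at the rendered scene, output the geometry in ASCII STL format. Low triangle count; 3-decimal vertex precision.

solid 
facet normal -0.622 0.438 -0.649
outer loop
vertex -4.398 0.602 1.519
vertex -3.381 1.066 0.857
vertex -4.38 -1.155 0.315
endloop
endfacet
facet normal -0.783 -0.357 0.510
outer loop
vertex -3.739 -1.606 0.983
vertex -4.398 0.602 1.519
vertex -4.38 -1.155 0.315
endloop
endfacet
facet normal -0.622 0.438 -0.649
outer loop
vertex -4.38 -1.155 0.315
vertex -3.381 1.066 0.857
vertex -3.362 -0.69 -0.347
endloop
endfacet
facet normal 0.009 -0.825 -0.565
outer loop
vertex -3.362 -0.69 -0.347
vertex -3.739 -1.606 0.983
vertex -4.38 -1.155 0.315
endloop
endfacet
facet normal -0.009 0.825 0.565
outer loop
vertex -4.398 0.602 1.519
vertex -2.74 0.615 1.525
vertex -3.381 1.066 0.857
endloop
endfacet
facet normal -0.783 -0.357 0.509
outer loop
vertex -3.758 0.15 2.187
vertex -4.398 0.602 1.519
vertex -3.739 -1.606 0.983
endloop
endfacet
facet normal -0.009 0.824 0.566
outer loop
vertex -3.758 0.15 2.187
vertex -2.74 0.615 1.525
vertex -4.398 0.602 1.519
endloop
endfacet
facet normal 0.783 0.358 -0.509
outer loop
vertex -3.381 1.066 0.857
vertex -2.74 0.615 1.525
vertex -3.362 -0.69 -0.347
endloop
endfacet
facet normal 0.008 -0.825 -0.566
outer loop
vertex -2.722 -1.142 0.321
vertex -3.739 -1.606 0.983
vertex -3.362 -0.69 -0.347
endloop
endfacet
facet normal 0.783 0.357 -0.509
outer loop
vertex -3.362 -0.69 -0.347
vertex -2.74 0.615 1.525
vertex -2.722 -1.142 0.321
endloop
endfacet
facet normal 0.622 -0.438 0.649
outer loop
vertex -2.722 -1.142 0.321
vertex -3.758 0.15 2.187
vertex -3.739 -1.606 0.983
endloop
endfacet
facet normal 0.622 -0.438 0.649
outer loop
vertex -2.74 0.615 1.525
vertex -3.758 0.15 2.187
vertex -2.722 -1.142 0.321
endloop
endfacet
facet normal -0.579 0.526 0.623
outer loop
vertex 2.921 2.111 -2.689
vertex 3.994 2.686 -2.177
vertex 2.827 3.141 -3.647
endloop
endfacet
facet normal -0.813 -0.435 -0.388
outer loop
vertex 3.846 2.214 -4.743
vertex 2.921 2.111 -2.689
vertex 2.827 3.141 -3.647
endloop
endfacet
facet normal -0.578 0.527 0.622
outer loop
vertex 2.827 3.141 -3.647
vertex 3.994 2.686 -2.177
vertex 3.9 3.715 -3.136
endloop
endfacet
facet normal -0.067 0.730 -0.680
outer loop
vertex 3.9 3.715 -3.136
vertex 3.846 2.214 -4.743
vertex 2.827 3.141 -3.647
endloop
endfacet
facet normal 0.067 -0.730 0.680
outer loop
vertex 2.921 2.111 -2.689
vertex 5.013 1.759 -3.273
vertex 3.994 2.686 -2.177
endloop
endfacet
facet normal -0.812 -0.436 -0.388
outer loop
vertex 3.94 1.185 -3.784
vertex 2.921 2.111 -2.689
vertex 3.846 2.214 -4.743
endloop
endfacet
facet normal 0.067 -0.730 0.680
outer loop
vertex 3.94 1.185 -3.784
vertex 5.013 1.759 -3.273
vertex 2.921 2.111 -2.689
endloop
endfacet
facet normal 0.813 0.435 0.387
outer loop
vertex 3.994 2.686 -2.177
vertex 5.013 1.759 -3.273
vertex 3.9 3.715 -3.136
endloop
endfacet
facet normal -0.067 0.730 -0.680
outer loop
vertex 4.919 2.789 -4.231
vertex 3.846 2.214 -4.743
vertex 3.9 3.715 -3.136
endloop
endfacet
facet normal 0.812 0.435 0.388
outer loop
vertex 3.9 3.715 -3.136
vertex 5.013 1.759 -3.273
vertex 4.919 2.789 -4.231
endloop
endfacet
facet normal 0.579 -0.527 -0.622
outer loop
vertex 4.919 2.789 -4.231
vertex 3.94 1.185 -3.784
vertex 3.846 2.214 -4.743
endloop
endfacet
facet normal 0.578 -0.527 -0.623
outer loop
vertex 5.013 1.759 -3.273
vertex 3.94 1.185 -3.784
vertex 4.919 2.789 -4.231
endloop
endfacet

endsolid


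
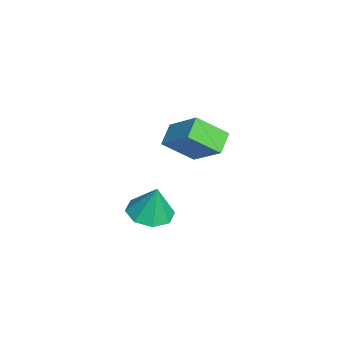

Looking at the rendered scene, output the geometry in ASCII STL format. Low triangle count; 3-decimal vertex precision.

solid 
facet normal -0.594 -0.527 -0.608
outer loop
vertex -2.593 -3.307 3.893
vertex -2.693 -2.136 2.976
vertex -1.808 -3.625 3.401
endloop
endfacet
facet normal 0.067 -0.786 0.615
outer loop
vertex -0.767 -2.704 4.464
vertex -2.593 -3.307 3.893
vertex -1.808 -3.625 3.401
endloop
endfacet
facet normal -0.595 -0.527 -0.607
outer loop
vertex -1.808 -3.625 3.401
vertex -2.693 -2.136 2.976
vertex -1.908 -2.455 2.484
endloop
endfacet
facet normal 0.801 -0.325 -0.503
outer loop
vertex -1.908 -2.455 2.484
vertex -0.767 -2.704 4.464
vertex -1.808 -3.625 3.401
endloop
endfacet
facet normal -0.801 0.325 0.503
outer loop
vertex -2.593 -3.307 3.893
vertex -1.652 -1.215 4.039
vertex -2.693 -2.136 2.976
endloop
endfacet
facet normal 0.067 -0.785 0.616
outer loop
vertex -1.552 -2.385 4.956
vertex -2.593 -3.307 3.893
vertex -0.767 -2.704 4.464
endloop
endfacet
facet normal -0.801 0.325 0.502
outer loop
vertex -1.552 -2.385 4.956
vertex -1.652 -1.215 4.039
vertex -2.593 -3.307 3.893
endloop
endfacet
facet normal -0.067 0.785 -0.615
outer loop
vertex -2.693 -2.136 2.976
vertex -1.652 -1.215 4.039
vertex -1.908 -2.455 2.484
endloop
endfacet
facet normal 0.801 -0.325 -0.503
outer loop
vertex -0.867 -1.533 3.547
vertex -0.767 -2.704 4.464
vertex -1.908 -2.455 2.484
endloop
endfacet
facet normal -0.067 0.785 -0.615
outer loop
vertex -1.908 -2.455 2.484
vertex -1.652 -1.215 4.039
vertex -0.867 -1.533 3.547
endloop
endfacet
facet normal 0.595 0.527 0.608
outer loop
vertex -0.867 -1.533 3.547
vertex -1.552 -2.385 4.956
vertex -0.767 -2.704 4.464
endloop
endfacet
facet normal 0.594 0.527 0.608
outer loop
vertex -1.652 -1.215 4.039
vertex -1.552 -2.385 4.956
vertex -0.867 -1.533 3.547
endloop
endfacet
facet normal -0.158 -0.183 -0.970
outer loop
vertex -1.861 -4.63 -0.893
vertex -2.598 -4.046 -0.883
vertex -1.678 -3.952 -1.051
endloop
endfacet
facet normal 0.904 -0.151 0.400
outer loop
vertex -1.861 -4.63 -0.893
vertex -1.678 -3.952 -1.051
vertex -2.362 -3.774 0.563
endloop
endfacet
facet normal -0.159 -0.183 -0.970
outer loop
vertex -1.678 -3.952 -1.051
vertex -2.598 -4.046 -0.883
vertex -2.034 -3.33 -1.11
endloop
endfacet
facet normal 0.818 0.496 0.292
outer loop
vertex -1.678 -3.952 -1.051
vertex -2.034 -3.33 -1.11
vertex -2.362 -3.774 0.563
endloop
endfacet
facet normal -0.159 -0.183 -0.970
outer loop
vertex -2.034 -3.33 -1.11
vertex -2.598 -4.046 -0.883
vertex -2.72 -3.127 -1.036
endloop
endfacet
facet normal 0.300 0.906 0.299
outer loop
vertex -2.034 -3.33 -1.11
vertex -2.72 -3.127 -1.036
vertex -2.362 -3.774 0.563
endloop
endfacet
facet normal -0.158 -0.183 -0.970
outer loop
vertex -2.72 -3.127 -1.036
vertex -2.598 -4.046 -0.883
vertex -3.335 -3.462 -0.873
endloop
endfacet
facet normal -0.347 0.840 0.417
outer loop
vertex -2.72 -3.127 -1.036
vertex -3.335 -3.462 -0.873
vertex -2.362 -3.774 0.563
endloop
endfacet
facet normal -0.158 -0.183 -0.970
outer loop
vertex -3.335 -3.462 -0.873
vertex -2.598 -4.046 -0.883
vertex -3.518 -4.14 -0.715
endloop
endfacet
facet normal -0.744 0.335 0.577
outer loop
vertex -3.335 -3.462 -0.873
vertex -3.518 -4.14 -0.715
vertex -2.362 -3.774 0.563
endloop
endfacet
facet normal -0.159 -0.182 -0.970
outer loop
vertex -3.518 -4.14 -0.715
vertex -2.598 -4.046 -0.883
vertex -3.162 -4.763 -0.656
endloop
endfacet
facet normal -0.659 -0.311 0.685
outer loop
vertex -3.518 -4.14 -0.715
vertex -3.162 -4.763 -0.656
vertex -2.362 -3.774 0.563
endloop
endfacet
facet normal -0.159 -0.182 -0.970
outer loop
vertex -3.162 -4.763 -0.656
vertex -2.598 -4.046 -0.883
vertex -2.476 -4.966 -0.73
endloop
endfacet
facet normal -0.140 -0.722 0.678
outer loop
vertex -3.162 -4.763 -0.656
vertex -2.476 -4.966 -0.73
vertex -2.362 -3.774 0.563
endloop
endfacet
facet normal -0.158 -0.182 -0.971
outer loop
vertex -2.476 -4.966 -0.73
vertex -2.598 -4.046 -0.883
vertex -1.861 -4.63 -0.893
endloop
endfacet
facet normal 0.507 -0.656 0.560
outer loop
vertex -2.476 -4.966 -0.73
vertex -1.861 -4.63 -0.893
vertex -2.362 -3.774 0.563
endloop
endfacet

endsolid


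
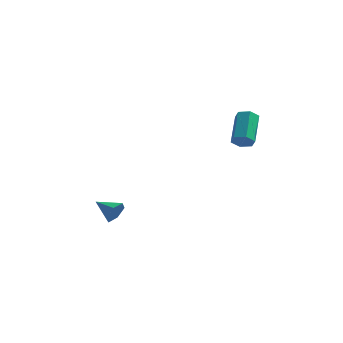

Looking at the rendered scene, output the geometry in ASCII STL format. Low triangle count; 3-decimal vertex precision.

solid 
facet normal 0.113 -0.821 -0.559
outer loop
vertex 3.627 1.838 2.182
vertex 3.396 2.134 1.701
vertex 3.997 2.145 1.806
endloop
endfacet
facet normal 0.787 -0.270 0.554
outer loop
vertex 3.627 1.838 2.182
vertex 3.997 2.145 1.806
vertex 3.414 3.39 3.24
endloop
endfacet
facet normal 0.786 -0.271 0.555
outer loop
vertex 3.414 3.39 3.24
vertex 3.997 2.145 1.806
vertex 3.785 3.696 2.864
endloop
endfacet
facet normal -0.111 0.822 0.559
outer loop
vertex 3.414 3.39 3.24
vertex 3.785 3.696 2.864
vertex 3.184 3.686 2.759
endloop
endfacet
facet normal 0.113 -0.821 -0.560
outer loop
vertex 3.997 2.145 1.806
vertex 3.396 2.134 1.701
vertex 3.766 2.441 1.326
endloop
endfacet
facet normal 0.919 0.301 -0.257
outer loop
vertex 3.997 2.145 1.806
vertex 3.766 2.441 1.326
vertex 3.785 3.696 2.864
endloop
endfacet
facet normal 0.919 0.300 -0.256
outer loop
vertex 3.785 3.696 2.864
vertex 3.766 2.441 1.326
vertex 3.554 3.993 2.383
endloop
endfacet
facet normal -0.112 0.821 0.560
outer loop
vertex 3.785 3.696 2.864
vertex 3.554 3.993 2.383
vertex 3.184 3.686 2.759
endloop
endfacet
facet normal 0.114 -0.821 -0.560
outer loop
vertex 3.766 2.441 1.326
vertex 3.396 2.134 1.701
vertex 3.166 2.43 1.22
endloop
endfacet
facet normal 0.133 0.570 -0.811
outer loop
vertex 3.766 2.441 1.326
vertex 3.166 2.43 1.22
vertex 3.554 3.993 2.383
endloop
endfacet
facet normal 0.131 0.571 -0.811
outer loop
vertex 3.554 3.993 2.383
vertex 3.166 2.43 1.22
vertex 2.953 3.982 2.278
endloop
endfacet
facet normal -0.113 0.821 0.559
outer loop
vertex 3.554 3.993 2.383
vertex 2.953 3.982 2.278
vertex 3.184 3.686 2.759
endloop
endfacet
facet normal 0.111 -0.822 -0.559
outer loop
vertex 3.166 2.43 1.22
vertex 3.396 2.134 1.701
vertex 2.795 2.124 1.596
endloop
endfacet
facet normal -0.786 0.271 -0.555
outer loop
vertex 3.166 2.43 1.22
vertex 2.795 2.124 1.596
vertex 2.953 3.982 2.278
endloop
endfacet
facet normal -0.787 0.270 -0.554
outer loop
vertex 2.953 3.982 2.278
vertex 2.795 2.124 1.596
vertex 2.583 3.675 2.654
endloop
endfacet
facet normal -0.113 0.821 0.559
outer loop
vertex 2.953 3.982 2.278
vertex 2.583 3.675 2.654
vertex 3.184 3.686 2.759
endloop
endfacet
facet normal 0.112 -0.821 -0.560
outer loop
vertex 2.795 2.124 1.596
vertex 3.396 2.134 1.701
vertex 3.026 1.827 2.077
endloop
endfacet
facet normal -0.919 -0.300 0.256
outer loop
vertex 2.795 2.124 1.596
vertex 3.026 1.827 2.077
vertex 2.583 3.675 2.654
endloop
endfacet
facet normal -0.919 -0.300 0.257
outer loop
vertex 2.583 3.675 2.654
vertex 3.026 1.827 2.077
vertex 2.814 3.379 3.134
endloop
endfacet
facet normal -0.113 0.821 0.560
outer loop
vertex 2.583 3.675 2.654
vertex 2.814 3.379 3.134
vertex 3.184 3.686 2.759
endloop
endfacet
facet normal 0.113 -0.821 -0.559
outer loop
vertex 3.026 1.827 2.077
vertex 3.396 2.134 1.701
vertex 3.627 1.838 2.182
endloop
endfacet
facet normal -0.131 -0.570 0.811
outer loop
vertex 3.026 1.827 2.077
vertex 3.627 1.838 2.182
vertex 2.814 3.379 3.134
endloop
endfacet
facet normal -0.133 -0.571 0.810
outer loop
vertex 2.814 3.379 3.134
vertex 3.627 1.838 2.182
vertex 3.414 3.39 3.24
endloop
endfacet
facet normal -0.114 0.821 0.560
outer loop
vertex 2.814 3.379 3.134
vertex 3.414 3.39 3.24
vertex 3.184 3.686 2.759
endloop
endfacet
facet normal 0.897 -0.288 -0.335
outer loop
vertex -2.777 2.26 -3.42
vertex -3.077 2.043 -4.037
vertex -2.836 2.718 -3.972
endloop
endfacet
facet normal 0.003 0.770 0.638
outer loop
vertex -2.777 2.26 -3.42
vertex -2.836 2.718 -3.972
vertex -4.243 2.417 -3.603
endloop
endfacet
facet normal 0.898 -0.288 -0.333
outer loop
vertex -2.836 2.718 -3.972
vertex -3.077 2.043 -4.037
vertex -3.135 2.501 -4.59
endloop
endfacet
facet normal -0.256 0.944 -0.207
outer loop
vertex -2.836 2.718 -3.972
vertex -3.135 2.501 -4.59
vertex -4.243 2.417 -3.603
endloop
endfacet
facet normal 0.898 -0.288 -0.333
outer loop
vertex -3.135 2.501 -4.59
vertex -3.077 2.043 -4.037
vertex -3.376 1.826 -4.655
endloop
endfacet
facet normal -0.647 0.299 -0.701
outer loop
vertex -3.135 2.501 -4.59
vertex -3.376 1.826 -4.655
vertex -4.243 2.417 -3.603
endloop
endfacet
facet normal 0.898 -0.288 -0.333
outer loop
vertex -3.376 1.826 -4.655
vertex -3.077 2.043 -4.037
vertex -3.318 1.367 -4.103
endloop
endfacet
facet normal -0.779 -0.520 -0.350
outer loop
vertex -3.376 1.826 -4.655
vertex -3.318 1.367 -4.103
vertex -4.243 2.417 -3.603
endloop
endfacet
facet normal 0.898 -0.287 -0.334
outer loop
vertex -3.318 1.367 -4.103
vertex -3.077 2.043 -4.037
vertex -3.018 1.585 -3.485
endloop
endfacet
facet normal -0.520 -0.695 0.497
outer loop
vertex -3.318 1.367 -4.103
vertex -3.018 1.585 -3.485
vertex -4.243 2.417 -3.603
endloop
endfacet
facet normal 0.897 -0.288 -0.335
outer loop
vertex -3.018 1.585 -3.485
vertex -3.077 2.043 -4.037
vertex -2.777 2.26 -3.42
endloop
endfacet
facet normal -0.129 -0.049 0.990
outer loop
vertex -3.018 1.585 -3.485
vertex -2.777 2.26 -3.42
vertex -4.243 2.417 -3.603
endloop
endfacet

endsolid


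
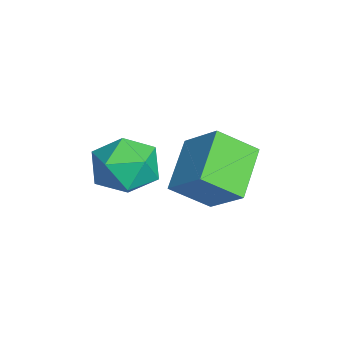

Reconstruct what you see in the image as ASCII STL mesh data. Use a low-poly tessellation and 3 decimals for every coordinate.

solid 
facet normal 0.254 0.925 0.281
outer loop
vertex 3.406 -0.289 -2.314
vertex 2.634 -0.355 -1.4
vertex 3.769 -0.711 -1.253
endloop
endfacet
facet normal 0.801 0.597 -0.037
outer loop
vertex 3.406 -0.289 -2.314
vertex 3.769 -0.711 -1.253
vertex 4.123 -1.248 -2.264
endloop
endfacet
facet normal 0.594 0.408 -0.693
outer loop
vertex 3.406 -0.289 -2.314
vertex 4.123 -1.248 -2.264
vertex 3.206 -1.225 -3.036
endloop
endfacet
facet normal -0.081 0.620 -0.781
outer loop
vertex 3.406 -0.289 -2.314
vertex 3.206 -1.225 -3.036
vertex 2.286 -0.673 -2.502
endloop
endfacet
facet normal -0.292 0.940 -0.179
outer loop
vertex 3.406 -0.289 -2.314
vertex 2.286 -0.673 -2.502
vertex 2.634 -0.355 -1.4
endloop
endfacet
facet normal 0.944 0.002 0.330
outer loop
vertex 4.123 -1.248 -2.264
vertex 3.769 -0.711 -1.253
vertex 3.794 -1.907 -1.318
endloop
endfacet
facet normal 0.058 0.534 0.844
outer loop
vertex 3.769 -0.711 -1.253
vertex 2.634 -0.355 -1.4
vertex 2.874 -1.355 -0.784
endloop
endfacet
facet normal -0.825 0.556 0.100
outer loop
vertex 2.634 -0.355 -1.4
vertex 2.286 -0.673 -2.502
vertex 1.957 -1.332 -1.556
endloop
endfacet
facet normal -0.485 0.037 -0.874
outer loop
vertex 2.286 -0.673 -2.502
vertex 3.206 -1.225 -3.036
vertex 2.311 -1.869 -2.567
endloop
endfacet
facet normal 0.609 -0.305 -0.732
outer loop
vertex 3.206 -1.225 -3.036
vertex 4.123 -1.248 -2.264
vertex 3.446 -2.225 -2.42
endloop
endfacet
facet normal 0.081 -0.620 0.781
outer loop
vertex 2.674 -2.291 -1.506
vertex 3.794 -1.907 -1.318
vertex 2.874 -1.355 -0.784
endloop
endfacet
facet normal -0.594 -0.408 0.693
outer loop
vertex 2.674 -2.291 -1.506
vertex 2.874 -1.355 -0.784
vertex 1.957 -1.332 -1.556
endloop
endfacet
facet normal -0.801 -0.597 0.037
outer loop
vertex 2.674 -2.291 -1.506
vertex 1.957 -1.332 -1.556
vertex 2.311 -1.869 -2.567
endloop
endfacet
facet normal -0.254 -0.925 -0.281
outer loop
vertex 2.674 -2.291 -1.506
vertex 2.311 -1.869 -2.567
vertex 3.446 -2.225 -2.42
endloop
endfacet
facet normal 0.292 -0.940 0.179
outer loop
vertex 2.674 -2.291 -1.506
vertex 3.446 -2.225 -2.42
vertex 3.794 -1.907 -1.318
endloop
endfacet
facet normal 0.485 -0.037 0.874
outer loop
vertex 2.874 -1.355 -0.784
vertex 3.794 -1.907 -1.318
vertex 3.769 -0.711 -1.253
endloop
endfacet
facet normal -0.609 0.305 0.732
outer loop
vertex 1.957 -1.332 -1.556
vertex 2.874 -1.355 -0.784
vertex 2.634 -0.355 -1.4
endloop
endfacet
facet normal -0.944 -0.002 -0.330
outer loop
vertex 2.311 -1.869 -2.567
vertex 1.957 -1.332 -1.556
vertex 2.286 -0.673 -2.502
endloop
endfacet
facet normal -0.058 -0.534 -0.844
outer loop
vertex 3.446 -2.225 -2.42
vertex 2.311 -1.869 -2.567
vertex 3.206 -1.225 -3.036
endloop
endfacet
facet normal 0.825 -0.556 -0.100
outer loop
vertex 3.794 -1.907 -1.318
vertex 3.446 -2.225 -2.42
vertex 4.123 -1.248 -2.264
endloop
endfacet
facet normal -0.815 0.300 0.495
outer loop
vertex 2.432 0.544 -1.286
vertex 3.439 1.442 -0.172
vertex 2.33 1.838 -2.238
endloop
endfacet
facet normal -0.575 -0.514 -0.637
outer loop
vertex 3.961 1.238 -3.228
vertex 2.432 0.544 -1.286
vertex 2.33 1.838 -2.238
endloop
endfacet
facet normal -0.815 0.300 0.495
outer loop
vertex 2.33 1.838 -2.238
vertex 3.439 1.442 -0.172
vertex 3.338 2.737 -1.124
endloop
endfacet
facet normal -0.063 0.804 -0.591
outer loop
vertex 3.338 2.737 -1.124
vertex 3.961 1.238 -3.228
vertex 2.33 1.838 -2.238
endloop
endfacet
facet normal 0.063 -0.804 0.591
outer loop
vertex 2.432 0.544 -1.286
vertex 5.07 0.842 -1.162
vertex 3.439 1.442 -0.172
endloop
endfacet
facet normal -0.576 -0.513 -0.637
outer loop
vertex 4.062 -0.057 -2.276
vertex 2.432 0.544 -1.286
vertex 3.961 1.238 -3.228
endloop
endfacet
facet normal 0.063 -0.804 0.592
outer loop
vertex 4.062 -0.057 -2.276
vertex 5.07 0.842 -1.162
vertex 2.432 0.544 -1.286
endloop
endfacet
facet normal 0.575 0.513 0.637
outer loop
vertex 3.439 1.442 -0.172
vertex 5.07 0.842 -1.162
vertex 3.338 2.737 -1.124
endloop
endfacet
facet normal -0.063 0.804 -0.591
outer loop
vertex 4.968 2.136 -2.114
vertex 3.961 1.238 -3.228
vertex 3.338 2.737 -1.124
endloop
endfacet
facet normal 0.576 0.513 0.636
outer loop
vertex 3.338 2.737 -1.124
vertex 5.07 0.842 -1.162
vertex 4.968 2.136 -2.114
endloop
endfacet
facet normal 0.815 -0.300 -0.495
outer loop
vertex 4.968 2.136 -2.114
vertex 4.062 -0.057 -2.276
vertex 3.961 1.238 -3.228
endloop
endfacet
facet normal 0.815 -0.300 -0.495
outer loop
vertex 5.07 0.842 -1.162
vertex 4.062 -0.057 -2.276
vertex 4.968 2.136 -2.114
endloop
endfacet

endsolid


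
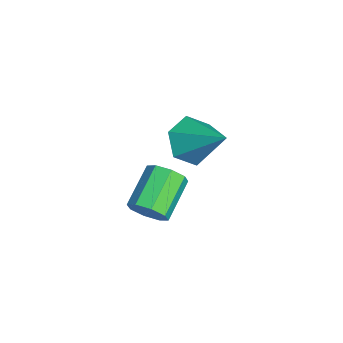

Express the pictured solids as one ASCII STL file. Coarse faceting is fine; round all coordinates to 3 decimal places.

solid 
facet normal 0.752 -0.447 -0.484
outer loop
vertex 4.902 -2.083 2.861
vertex 4.448 -2.181 2.246
vertex 4.93 -1.629 2.485
endloop
endfacet
facet normal 0.657 0.456 0.600
outer loop
vertex 4.902 -2.083 2.861
vertex 4.93 -1.629 2.485
vertex 3.585 -1.301 3.708
endloop
endfacet
facet normal 0.657 0.456 0.600
outer loop
vertex 3.585 -1.301 3.708
vertex 4.93 -1.629 2.485
vertex 3.613 -0.848 3.333
endloop
endfacet
facet normal -0.752 0.447 0.484
outer loop
vertex 3.585 -1.301 3.708
vertex 3.613 -0.848 3.333
vertex 3.132 -1.399 3.094
endloop
endfacet
facet normal 0.752 -0.447 -0.485
outer loop
vertex 4.93 -1.629 2.485
vertex 4.448 -2.181 2.246
vertex 4.675 -1.499 1.97
endloop
endfacet
facet normal 0.497 0.867 -0.027
outer loop
vertex 4.93 -1.629 2.485
vertex 4.675 -1.499 1.97
vertex 3.613 -0.848 3.333
endloop
endfacet
facet normal 0.499 0.866 -0.025
outer loop
vertex 3.613 -0.848 3.333
vertex 4.675 -1.499 1.97
vertex 3.359 -0.717 2.817
endloop
endfacet
facet normal -0.752 0.447 0.484
outer loop
vertex 3.613 -0.848 3.333
vertex 3.359 -0.717 2.817
vertex 3.132 -1.399 3.094
endloop
endfacet
facet normal 0.752 -0.446 -0.485
outer loop
vertex 4.675 -1.499 1.97
vertex 4.448 -2.181 2.246
vertex 4.288 -1.768 1.617
endloop
endfacet
facet normal 0.047 0.769 -0.637
outer loop
vertex 4.675 -1.499 1.97
vertex 4.288 -1.768 1.617
vertex 3.359 -0.717 2.817
endloop
endfacet
facet normal 0.047 0.769 -0.637
outer loop
vertex 3.359 -0.717 2.817
vertex 4.288 -1.768 1.617
vertex 2.971 -0.986 2.464
endloop
endfacet
facet normal -0.751 0.447 0.485
outer loop
vertex 3.359 -0.717 2.817
vertex 2.971 -0.986 2.464
vertex 3.132 -1.399 3.094
endloop
endfacet
facet normal 0.753 -0.446 -0.484
outer loop
vertex 4.288 -1.768 1.617
vertex 4.448 -2.181 2.246
vertex 3.995 -2.279 1.632
endloop
endfacet
facet normal -0.431 0.221 -0.875
outer loop
vertex 4.288 -1.768 1.617
vertex 3.995 -2.279 1.632
vertex 2.971 -0.986 2.464
endloop
endfacet
facet normal -0.431 0.221 -0.875
outer loop
vertex 2.971 -0.986 2.464
vertex 3.995 -2.279 1.632
vertex 2.678 -1.497 2.479
endloop
endfacet
facet normal -0.753 0.446 0.485
outer loop
vertex 2.971 -0.986 2.464
vertex 2.678 -1.497 2.479
vertex 3.132 -1.399 3.094
endloop
endfacet
facet normal 0.752 -0.447 -0.484
outer loop
vertex 3.995 -2.279 1.632
vertex 4.448 -2.181 2.246
vertex 3.967 -2.732 2.007
endloop
endfacet
facet normal -0.657 -0.456 -0.600
outer loop
vertex 3.995 -2.279 1.632
vertex 3.967 -2.732 2.007
vertex 2.678 -1.497 2.479
endloop
endfacet
facet normal -0.657 -0.456 -0.600
outer loop
vertex 2.678 -1.497 2.479
vertex 3.967 -2.732 2.007
vertex 2.65 -1.951 2.855
endloop
endfacet
facet normal -0.752 0.447 0.484
outer loop
vertex 2.678 -1.497 2.479
vertex 2.65 -1.951 2.855
vertex 3.132 -1.399 3.094
endloop
endfacet
facet normal 0.752 -0.447 -0.484
outer loop
vertex 3.967 -2.732 2.007
vertex 4.448 -2.181 2.246
vertex 4.221 -2.863 2.523
endloop
endfacet
facet normal -0.498 -0.867 0.025
outer loop
vertex 3.967 -2.732 2.007
vertex 4.221 -2.863 2.523
vertex 2.65 -1.951 2.855
endloop
endfacet
facet normal -0.498 -0.867 0.027
outer loop
vertex 2.65 -1.951 2.855
vertex 4.221 -2.863 2.523
vertex 2.905 -2.081 3.37
endloop
endfacet
facet normal -0.752 0.447 0.485
outer loop
vertex 2.65 -1.951 2.855
vertex 2.905 -2.081 3.37
vertex 3.132 -1.399 3.094
endloop
endfacet
facet normal 0.751 -0.447 -0.485
outer loop
vertex 4.221 -2.863 2.523
vertex 4.448 -2.181 2.246
vertex 4.609 -2.594 2.876
endloop
endfacet
facet normal -0.047 -0.769 0.637
outer loop
vertex 4.221 -2.863 2.523
vertex 4.609 -2.594 2.876
vertex 2.905 -2.081 3.37
endloop
endfacet
facet normal -0.047 -0.769 0.637
outer loop
vertex 2.905 -2.081 3.37
vertex 4.609 -2.594 2.876
vertex 3.292 -1.812 3.723
endloop
endfacet
facet normal -0.752 0.446 0.485
outer loop
vertex 2.905 -2.081 3.37
vertex 3.292 -1.812 3.723
vertex 3.132 -1.399 3.094
endloop
endfacet
facet normal 0.753 -0.446 -0.485
outer loop
vertex 4.609 -2.594 2.876
vertex 4.448 -2.181 2.246
vertex 4.902 -2.083 2.861
endloop
endfacet
facet normal 0.431 -0.221 0.875
outer loop
vertex 4.609 -2.594 2.876
vertex 4.902 -2.083 2.861
vertex 3.292 -1.812 3.723
endloop
endfacet
facet normal 0.431 -0.221 0.875
outer loop
vertex 3.292 -1.812 3.723
vertex 4.902 -2.083 2.861
vertex 3.585 -1.301 3.708
endloop
endfacet
facet normal -0.753 0.446 0.484
outer loop
vertex 3.292 -1.812 3.723
vertex 3.585 -1.301 3.708
vertex 3.132 -1.399 3.094
endloop
endfacet
facet normal -0.616 -0.529 -0.584
outer loop
vertex 0.669 -0.986 1.702
vertex -0.116 -0.265 1.876
vertex 0.561 -0.136 1.045
endloop
endfacet
facet normal 0.965 -0.073 -0.253
outer loop
vertex 0.669 -0.986 1.702
vertex 0.561 -0.136 1.045
vertex 1.176 0.845 3.104
endloop
endfacet
facet normal -0.616 -0.529 -0.584
outer loop
vertex 0.561 -0.136 1.045
vertex -0.116 -0.265 1.876
vertex -0.224 0.585 1.22
endloop
endfacet
facet normal 0.529 0.694 -0.489
outer loop
vertex 0.561 -0.136 1.045
vertex -0.224 0.585 1.22
vertex 1.176 0.845 3.104
endloop
endfacet
facet normal -0.616 -0.529 -0.584
outer loop
vertex -0.224 0.585 1.22
vertex -0.116 -0.265 1.876
vertex -0.901 0.456 2.051
endloop
endfacet
facet normal -0.185 0.983 0.002
outer loop
vertex -0.224 0.585 1.22
vertex -0.901 0.456 2.051
vertex 1.176 0.845 3.104
endloop
endfacet
facet normal -0.616 -0.528 -0.585
outer loop
vertex -0.901 0.456 2.051
vertex -0.116 -0.265 1.876
vertex -0.794 -0.395 2.707
endloop
endfacet
facet normal -0.464 0.504 0.729
outer loop
vertex -0.901 0.456 2.051
vertex -0.794 -0.395 2.707
vertex 1.176 0.845 3.104
endloop
endfacet
facet normal -0.615 -0.529 -0.585
outer loop
vertex -0.794 -0.395 2.707
vertex -0.116 -0.265 1.876
vertex -0.009 -1.116 2.533
endloop
endfacet
facet normal -0.028 -0.264 0.964
outer loop
vertex -0.794 -0.395 2.707
vertex -0.009 -1.116 2.533
vertex 1.176 0.845 3.104
endloop
endfacet
facet normal -0.615 -0.529 -0.585
outer loop
vertex -0.009 -1.116 2.533
vertex -0.116 -0.265 1.876
vertex 0.669 -0.986 1.702
endloop
endfacet
facet normal 0.686 -0.552 0.473
outer loop
vertex -0.009 -1.116 2.533
vertex 0.669 -0.986 1.702
vertex 1.176 0.845 3.104
endloop
endfacet

endsolid


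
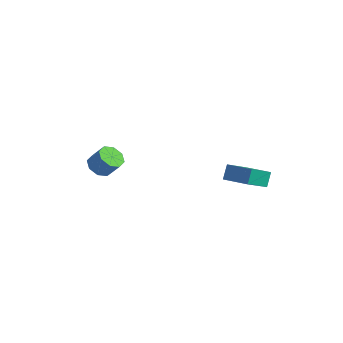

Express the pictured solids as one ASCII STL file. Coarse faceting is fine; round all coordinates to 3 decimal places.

solid 
facet normal -0.981 -0.114 -0.157
outer loop
vertex 2.613 0.552 0.294
vertex 2.414 1.085 1.152
vertex 2.587 2.188 -0.73
endloop
endfacet
facet normal 0.193 -0.518 -0.833
outer loop
vertex 4.206 2.375 -0.472
vertex 2.613 0.552 0.294
vertex 2.587 2.188 -0.73
endloop
endfacet
facet normal -0.981 -0.114 -0.157
outer loop
vertex 2.587 2.188 -0.73
vertex 2.414 1.085 1.152
vertex 2.388 2.721 0.128
endloop
endfacet
facet normal -0.013 0.848 -0.530
outer loop
vertex 2.388 2.721 0.128
vertex 4.206 2.375 -0.472
vertex 2.587 2.188 -0.73
endloop
endfacet
facet normal 0.013 -0.848 0.530
outer loop
vertex 2.613 0.552 0.294
vertex 4.033 1.272 1.41
vertex 2.414 1.085 1.152
endloop
endfacet
facet normal 0.193 -0.518 -0.833
outer loop
vertex 4.232 0.739 0.552
vertex 2.613 0.552 0.294
vertex 4.206 2.375 -0.472
endloop
endfacet
facet normal 0.013 -0.848 0.530
outer loop
vertex 4.232 0.739 0.552
vertex 4.033 1.272 1.41
vertex 2.613 0.552 0.294
endloop
endfacet
facet normal -0.193 0.518 0.833
outer loop
vertex 2.414 1.085 1.152
vertex 4.033 1.272 1.41
vertex 2.388 2.721 0.128
endloop
endfacet
facet normal -0.013 0.848 -0.530
outer loop
vertex 4.007 2.908 0.386
vertex 4.206 2.375 -0.472
vertex 2.388 2.721 0.128
endloop
endfacet
facet normal -0.193 0.518 0.833
outer loop
vertex 2.388 2.721 0.128
vertex 4.033 1.272 1.41
vertex 4.007 2.908 0.386
endloop
endfacet
facet normal 0.981 0.114 0.157
outer loop
vertex 4.007 2.908 0.386
vertex 4.232 0.739 0.552
vertex 4.206 2.375 -0.472
endloop
endfacet
facet normal 0.981 0.114 0.157
outer loop
vertex 4.033 1.272 1.41
vertex 4.232 0.739 0.552
vertex 4.007 2.908 0.386
endloop
endfacet
facet normal -0.599 -0.182 -0.780
outer loop
vertex -3.858 -2.709 -0.772
vertex -4.361 -2.066 -0.535
vertex -3.681 -2.143 -1.04
endloop
endfacet
facet normal 0.753 -0.459 -0.472
outer loop
vertex -3.858 -2.709 -0.772
vertex -3.681 -2.143 -1.04
vertex -3.096 -2.477 0.218
endloop
endfacet
facet normal 0.753 -0.458 -0.472
outer loop
vertex -3.096 -2.477 0.218
vertex -3.681 -2.143 -1.04
vertex -2.92 -1.912 -0.05
endloop
endfacet
facet normal 0.600 0.182 0.779
outer loop
vertex -3.096 -2.477 0.218
vertex -2.92 -1.912 -0.05
vertex -3.599 -1.834 0.455
endloop
endfacet
facet normal -0.599 -0.181 -0.780
outer loop
vertex -3.681 -2.143 -1.04
vertex -4.361 -2.066 -0.535
vertex -3.902 -1.532 -1.012
endloop
endfacet
facet normal 0.725 0.291 -0.625
outer loop
vertex -3.681 -2.143 -1.04
vertex -3.902 -1.532 -1.012
vertex -2.92 -1.912 -0.05
endloop
endfacet
facet normal 0.725 0.291 -0.625
outer loop
vertex -2.92 -1.912 -0.05
vertex -3.902 -1.532 -1.012
vertex -3.141 -1.301 -0.022
endloop
endfacet
facet normal 0.600 0.181 0.779
outer loop
vertex -2.92 -1.912 -0.05
vertex -3.141 -1.301 -0.022
vertex -3.599 -1.834 0.455
endloop
endfacet
facet normal -0.599 -0.181 -0.780
outer loop
vertex -3.902 -1.532 -1.012
vertex -4.361 -2.066 -0.535
vertex -4.392 -1.233 -0.705
endloop
endfacet
facet normal 0.272 0.869 -0.412
outer loop
vertex -3.902 -1.532 -1.012
vertex -4.392 -1.233 -0.705
vertex -3.141 -1.301 -0.022
endloop
endfacet
facet normal 0.272 0.869 -0.412
outer loop
vertex -3.141 -1.301 -0.022
vertex -4.392 -1.233 -0.705
vertex -3.631 -1.002 0.285
endloop
endfacet
facet normal 0.600 0.182 0.779
outer loop
vertex -3.141 -1.301 -0.022
vertex -3.631 -1.002 0.285
vertex -3.599 -1.834 0.455
endloop
endfacet
facet normal -0.599 -0.181 -0.780
outer loop
vertex -4.392 -1.233 -0.705
vertex -4.361 -2.066 -0.535
vertex -4.864 -1.423 -0.298
endloop
endfacet
facet normal -0.341 0.939 0.043
outer loop
vertex -4.392 -1.233 -0.705
vertex -4.864 -1.423 -0.298
vertex -3.631 -1.002 0.285
endloop
endfacet
facet normal -0.341 0.939 0.042
outer loop
vertex -3.631 -1.002 0.285
vertex -4.864 -1.423 -0.298
vertex -4.102 -1.191 0.692
endloop
endfacet
facet normal 0.600 0.182 0.779
outer loop
vertex -3.631 -1.002 0.285
vertex -4.102 -1.191 0.692
vertex -3.599 -1.834 0.455
endloop
endfacet
facet normal -0.600 -0.182 -0.779
outer loop
vertex -4.864 -1.423 -0.298
vertex -4.361 -2.066 -0.535
vertex -5.04 -1.988 -0.03
endloop
endfacet
facet normal -0.753 0.458 0.472
outer loop
vertex -4.864 -1.423 -0.298
vertex -5.04 -1.988 -0.03
vertex -4.102 -1.191 0.692
endloop
endfacet
facet normal -0.753 0.459 0.472
outer loop
vertex -4.102 -1.191 0.692
vertex -5.04 -1.988 -0.03
vertex -4.279 -1.757 0.96
endloop
endfacet
facet normal 0.599 0.182 0.780
outer loop
vertex -4.102 -1.191 0.692
vertex -4.279 -1.757 0.96
vertex -3.599 -1.834 0.455
endloop
endfacet
facet normal -0.600 -0.181 -0.779
outer loop
vertex -5.04 -1.988 -0.03
vertex -4.361 -2.066 -0.535
vertex -4.819 -2.599 -0.058
endloop
endfacet
facet normal -0.725 -0.291 0.625
outer loop
vertex -5.04 -1.988 -0.03
vertex -4.819 -2.599 -0.058
vertex -4.279 -1.757 0.96
endloop
endfacet
facet normal -0.725 -0.291 0.625
outer loop
vertex -4.279 -1.757 0.96
vertex -4.819 -2.599 -0.058
vertex -4.058 -2.368 0.932
endloop
endfacet
facet normal 0.599 0.181 0.780
outer loop
vertex -4.279 -1.757 0.96
vertex -4.058 -2.368 0.932
vertex -3.599 -1.834 0.455
endloop
endfacet
facet normal -0.600 -0.182 -0.779
outer loop
vertex -4.819 -2.599 -0.058
vertex -4.361 -2.066 -0.535
vertex -4.329 -2.898 -0.365
endloop
endfacet
facet normal -0.272 -0.869 0.412
outer loop
vertex -4.819 -2.599 -0.058
vertex -4.329 -2.898 -0.365
vertex -4.058 -2.368 0.932
endloop
endfacet
facet normal -0.272 -0.869 0.412
outer loop
vertex -4.058 -2.368 0.932
vertex -4.329 -2.898 -0.365
vertex -3.568 -2.667 0.625
endloop
endfacet
facet normal 0.599 0.181 0.780
outer loop
vertex -4.058 -2.368 0.932
vertex -3.568 -2.667 0.625
vertex -3.599 -1.834 0.455
endloop
endfacet
facet normal -0.600 -0.182 -0.779
outer loop
vertex -4.329 -2.898 -0.365
vertex -4.361 -2.066 -0.535
vertex -3.858 -2.709 -0.772
endloop
endfacet
facet normal 0.340 -0.939 -0.042
outer loop
vertex -4.329 -2.898 -0.365
vertex -3.858 -2.709 -0.772
vertex -3.568 -2.667 0.625
endloop
endfacet
facet normal 0.341 -0.939 -0.043
outer loop
vertex -3.568 -2.667 0.625
vertex -3.858 -2.709 -0.772
vertex -3.096 -2.477 0.218
endloop
endfacet
facet normal 0.599 0.181 0.780
outer loop
vertex -3.568 -2.667 0.625
vertex -3.096 -2.477 0.218
vertex -3.599 -1.834 0.455
endloop
endfacet

endsolid
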